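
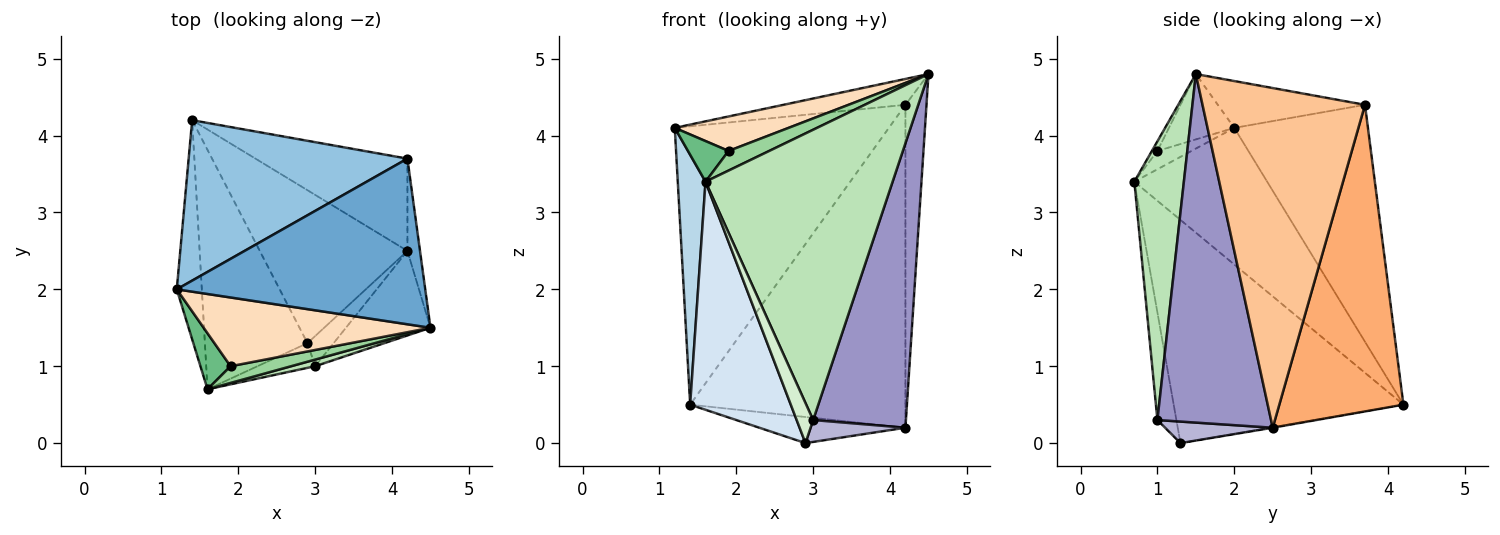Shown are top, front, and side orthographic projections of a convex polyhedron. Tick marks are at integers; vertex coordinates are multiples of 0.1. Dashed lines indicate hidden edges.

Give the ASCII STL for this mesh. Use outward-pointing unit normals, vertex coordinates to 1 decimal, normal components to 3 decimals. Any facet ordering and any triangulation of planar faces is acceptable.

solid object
 facet normal -0.183 0.152 0.971
  outer loop
   vertex 4.2 3.7 4.4
   vertex 1.2 2.0 4.1
   vertex 4.5 1.5 4.8
  endloop
 endfacet
 facet normal -0.476 0.762 0.439
  outer loop
   vertex 4.2 3.7 4.4
   vertex 1.4 4.2 0.5
   vertex 1.2 2.0 4.1
  endloop
 endfacet
 facet normal -0.963 -0.201 -0.177
  outer loop
   vertex 1.6 0.7 3.4
   vertex 1.2 2.0 4.1
   vertex 1.4 4.2 0.5
  endloop
 endfacet
 facet normal -0.844 -0.370 -0.388
  outer loop
   vertex 1.6 0.7 3.4
   vertex 1.4 4.2 0.5
   vertex 2.9 1.3 0.0
  endloop
 endfacet
 facet normal -0.004 0.168 -0.986
  outer loop
   vertex 4.2 2.5 0.2
   vertex 2.9 1.3 0.0
   vertex 1.4 4.2 0.5
  endloop
 endfacet
 facet normal 0.485 0.841 -0.240
  outer loop
   vertex 4.2 2.5 0.2
   vertex 1.4 4.2 0.5
   vertex 4.2 3.7 4.4
  endloop
 endfacet
 facet normal 0.991 0.128 -0.037
  outer loop
   vertex 4.2 2.5 0.2
   vertex 4.2 3.7 4.4
   vertex 4.5 1.5 4.8
  endloop
 endfacet
 facet normal -0.249 -0.434 0.866
  outer loop
   vertex 1.9 1.0 3.8
   vertex 4.5 1.5 4.8
   vertex 1.2 2.0 4.1
  endloop
 endfacet
 facet normal -0.441 -0.527 0.726
  outer loop
   vertex 1.9 1.0 3.8
   vertex 1.2 2.0 4.1
   vertex 1.6 0.7 3.4
  endloop
 endfacet
 facet normal -0.102 -0.757 0.645
  outer loop
   vertex 1.9 1.0 3.8
   vertex 1.6 0.7 3.4
   vertex 4.5 1.5 4.8
  endloop
 endfacet
 facet normal 0.256 -0.966 0.022
  outer loop
   vertex 3.0 1.0 0.3
   vertex 4.5 1.5 4.8
   vertex 1.6 0.7 3.4
  endloop
 endfacet
 facet normal -0.700 -0.608 -0.375
  outer loop
   vertex 3.0 1.0 0.3
   vertex 1.6 0.7 3.4
   vertex 2.9 1.3 0.0
  endloop
 endfacet
 facet normal 0.761 -0.621 -0.185
  outer loop
   vertex 3.0 1.0 0.3
   vertex 4.2 2.5 0.2
   vertex 4.5 1.5 4.8
  endloop
 endfacet
 facet normal 0.555 -0.489 -0.674
  outer loop
   vertex 3.0 1.0 0.3
   vertex 2.9 1.3 0.0
   vertex 4.2 2.5 0.2
  endloop
 endfacet
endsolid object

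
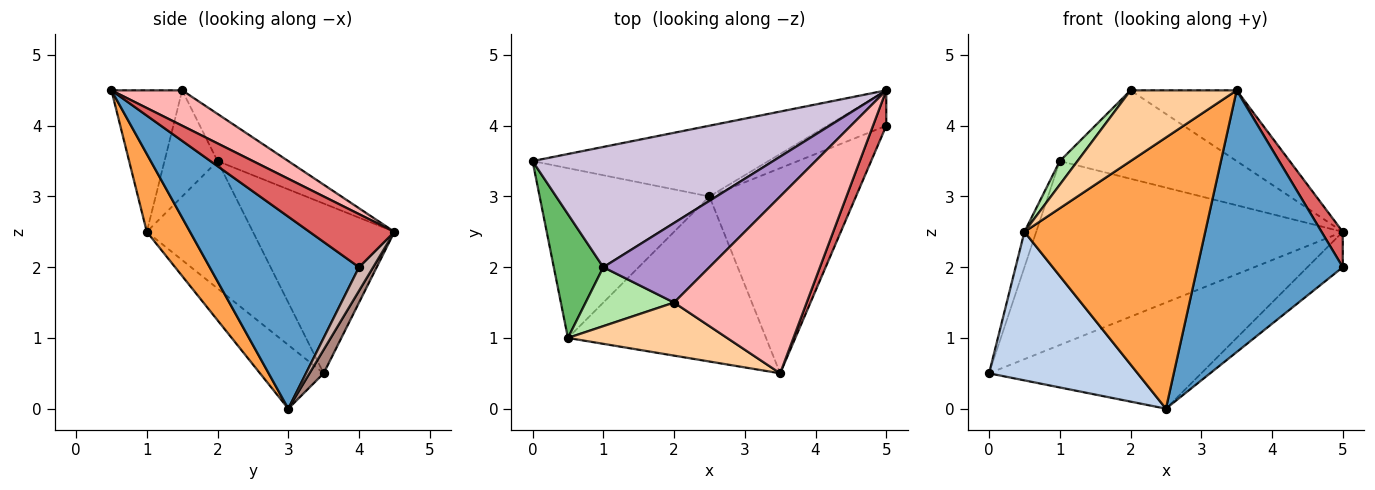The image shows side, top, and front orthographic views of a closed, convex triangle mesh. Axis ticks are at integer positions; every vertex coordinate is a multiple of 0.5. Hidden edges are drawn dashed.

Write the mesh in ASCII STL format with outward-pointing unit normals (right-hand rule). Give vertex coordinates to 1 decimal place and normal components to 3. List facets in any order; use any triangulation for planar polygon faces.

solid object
 facet normal 0.629 -0.612 -0.480
  outer loop
   vertex 2.5 3.0 0.0
   vertex 5.0 4.0 2.0
   vertex 3.5 0.5 4.5
  endloop
 endfacet
 facet normal -0.272 -0.634 -0.724
  outer loop
   vertex 0.5 1.0 2.5
   vertex 0.0 3.5 0.5
   vertex 2.5 3.0 0.0
  endloop
 endfacet
 facet normal 0.200 -0.837 -0.509
  outer loop
   vertex 0.5 1.0 2.5
   vertex 2.5 3.0 0.0
   vertex 3.5 0.5 4.5
  endloop
 endfacet
 facet normal -0.471 -0.706 0.529
  outer loop
   vertex 2.0 1.5 4.5
   vertex 0.5 1.0 2.5
   vertex 3.5 0.5 4.5
  endloop
 endfacet
 facet normal -0.927 0.103 0.361
  outer loop
   vertex 1.0 2.0 3.5
   vertex 0.0 3.5 0.5
   vertex 0.5 1.0 2.5
  endloop
 endfacet
 facet normal -0.744 -0.248 0.620
  outer loop
   vertex 1.0 2.0 3.5
   vertex 0.5 1.0 2.5
   vertex 2.0 1.5 4.5
  endloop
 endfacet
 facet normal 0.943 -0.236 0.236
  outer loop
   vertex 5.0 4.5 2.5
   vertex 3.5 0.5 4.5
   vertex 5.0 4.0 2.0
  endloop
 endfacet
 facet normal 0.240 0.361 0.901
  outer loop
   vertex 5.0 4.5 2.5
   vertex 2.0 1.5 4.5
   vertex 3.5 0.5 4.5
  endloop
 endfacet
 facet normal -0.285 0.712 0.641
  outer loop
   vertex 5.0 4.5 2.5
   vertex 1.0 2.0 3.5
   vertex 2.0 1.5 4.5
  endloop
 endfacet
 facet normal -0.360 0.781 0.510
  outer loop
   vertex 5.0 4.5 2.5
   vertex 0.0 3.5 0.5
   vertex 1.0 2.0 3.5
  endloop
 endfacet
 facet normal 0.055 0.831 -0.554
  outer loop
   vertex 5.0 4.5 2.5
   vertex 2.5 3.0 0.0
   vertex 0.0 3.5 0.5
  endloop
 endfacet
 facet normal 0.272 0.680 -0.680
  outer loop
   vertex 5.0 4.5 2.5
   vertex 5.0 4.0 2.0
   vertex 2.5 3.0 0.0
  endloop
 endfacet
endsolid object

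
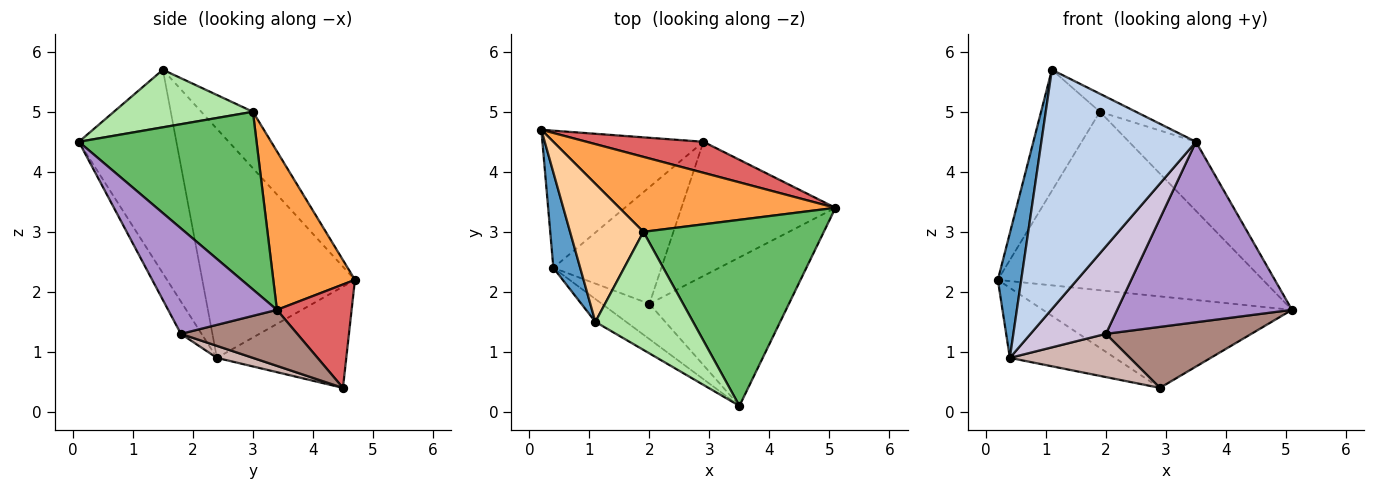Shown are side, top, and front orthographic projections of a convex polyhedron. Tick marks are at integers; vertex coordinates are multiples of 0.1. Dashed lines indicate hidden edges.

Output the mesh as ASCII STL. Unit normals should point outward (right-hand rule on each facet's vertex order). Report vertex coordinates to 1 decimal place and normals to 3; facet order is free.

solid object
 facet normal -0.982 -0.150 0.115
  outer loop
   vertex 0.4 2.4 0.9
   vertex 1.1 1.5 5.7
   vertex 0.2 4.7 2.2
  endloop
 endfacet
 facet normal -0.532 -0.843 -0.080
  outer loop
   vertex 0.4 2.4 0.9
   vertex 3.5 0.1 4.5
   vertex 1.1 1.5 5.7
  endloop
 endfacet
 facet normal 0.273 0.887 0.373
  outer loop
   vertex 1.9 3.0 5.0
   vertex 5.1 3.4 1.7
   vertex 0.2 4.7 2.2
  endloop
 endfacet
 facet normal -0.501 0.571 0.651
  outer loop
   vertex 1.9 3.0 5.0
   vertex 0.2 4.7 2.2
   vertex 1.1 1.5 5.7
  endloop
 endfacet
 facet normal 0.678 0.256 0.689
  outer loop
   vertex 1.9 3.0 5.0
   vertex 3.5 0.1 4.5
   vertex 5.1 3.4 1.7
  endloop
 endfacet
 facet normal 0.503 0.130 0.854
  outer loop
   vertex 1.9 3.0 5.0
   vertex 1.1 1.5 5.7
   vertex 3.5 0.1 4.5
  endloop
 endfacet
 facet normal 0.273 0.911 0.309
  outer loop
   vertex 2.9 4.5 0.4
   vertex 0.2 4.7 2.2
   vertex 5.1 3.4 1.7
  endloop
 endfacet
 facet normal -0.489 0.397 -0.777
  outer loop
   vertex 2.9 4.5 0.4
   vertex 0.4 2.4 0.9
   vertex 0.2 4.7 2.2
  endloop
 endfacet
 facet normal 0.433 -0.696 -0.573
  outer loop
   vertex 2.0 1.8 1.3
   vertex 5.1 3.4 1.7
   vertex 3.5 0.1 4.5
  endloop
 endfacet
 facet normal -0.247 -0.899 -0.362
  outer loop
   vertex 2.0 1.8 1.3
   vertex 3.5 0.1 4.5
   vertex 0.4 2.4 0.9
  endloop
 endfacet
 facet normal 0.314 -0.393 -0.864
  outer loop
   vertex 2.0 1.8 1.3
   vertex 2.9 4.5 0.4
   vertex 5.1 3.4 1.7
  endloop
 endfacet
 facet normal 0.104 -0.345 -0.933
  outer loop
   vertex 2.0 1.8 1.3
   vertex 0.4 2.4 0.9
   vertex 2.9 4.5 0.4
  endloop
 endfacet
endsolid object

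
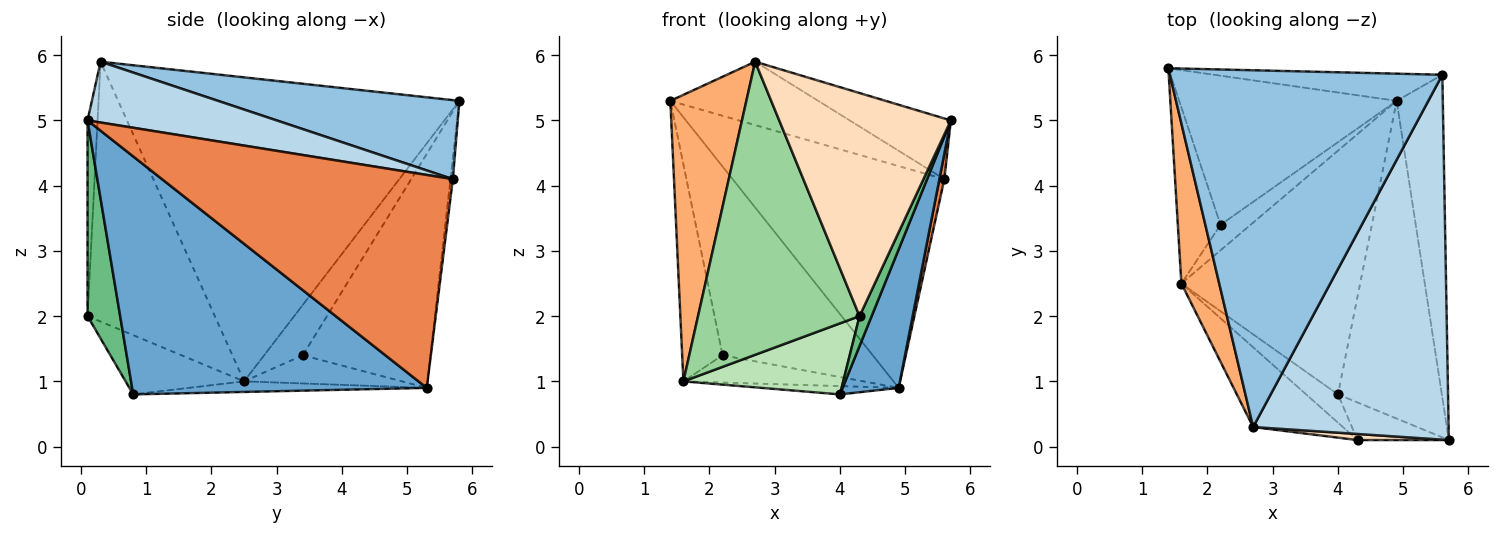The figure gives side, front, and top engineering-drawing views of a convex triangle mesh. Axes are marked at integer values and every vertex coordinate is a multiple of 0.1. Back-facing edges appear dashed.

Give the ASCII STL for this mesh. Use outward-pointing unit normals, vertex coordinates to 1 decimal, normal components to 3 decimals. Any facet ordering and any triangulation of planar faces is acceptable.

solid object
 facet normal 0.903 -0.172 -0.394
  outer loop
   vertex 4.9 5.3 0.9
   vertex 5.7 0.1 5.0
   vertex 4.0 0.8 0.8
  endloop
 endfacet
 facet normal 0.275 0.168 0.947
  outer loop
   vertex 5.6 5.7 4.1
   vertex 1.4 5.8 5.3
   vertex 2.7 0.3 5.9
  endloop
 endfacet
 facet normal 0.293 0.157 0.943
  outer loop
   vertex 5.6 5.7 4.1
   vertex 2.7 0.3 5.9
   vertex 5.7 0.1 5.0
  endloop
 endfacet
 facet normal -0.011 0.993 -0.122
  outer loop
   vertex 5.6 5.7 4.1
   vertex 4.9 5.3 0.9
   vertex 1.4 5.8 5.3
  endloop
 endfacet
 facet normal 0.977 -0.017 -0.212
  outer loop
   vertex 5.6 5.7 4.1
   vertex 5.7 0.1 5.0
   vertex 4.9 5.3 0.9
  endloop
 endfacet
 facet normal -0.969 -0.216 0.121
  outer loop
   vertex 1.6 2.5 1.0
   vertex 2.7 0.3 5.9
   vertex 1.4 5.8 5.3
  endloop
 endfacet
 facet normal -0.059 0.034 -0.998
  outer loop
   vertex 1.6 2.5 1.0
   vertex 4.9 5.3 0.9
   vertex 4.0 0.8 0.8
  endloop
 endfacet
 facet normal -0.058 -0.998 0.027
  outer loop
   vertex 4.3 0.1 2.0
   vertex 5.7 0.1 5.0
   vertex 2.7 0.3 5.9
  endloop
 endfacet
 facet normal 0.859 -0.319 -0.401
  outer loop
   vertex 4.3 0.1 2.0
   vertex 4.0 0.8 0.8
   vertex 5.7 0.1 5.0
  endloop
 endfacet
 facet normal -0.605 -0.768 -0.209
  outer loop
   vertex 4.3 0.1 2.0
   vertex 2.7 0.3 5.9
   vertex 1.6 2.5 1.0
  endloop
 endfacet
 facet normal -0.567 -0.765 -0.304
  outer loop
   vertex 4.3 0.1 2.0
   vertex 1.6 2.5 1.0
   vertex 4.0 0.8 0.8
  endloop
 endfacet
 facet normal -0.555 0.653 -0.516
  outer loop
   vertex 2.2 3.4 1.4
   vertex 1.4 5.8 5.3
   vertex 4.9 5.3 0.9
  endloop
 endfacet
 facet normal -0.597 0.623 -0.506
  outer loop
   vertex 2.2 3.4 1.4
   vertex 1.6 2.5 1.0
   vertex 1.4 5.8 5.3
  endloop
 endfacet
 facet normal -0.539 0.615 -0.575
  outer loop
   vertex 2.2 3.4 1.4
   vertex 4.9 5.3 0.9
   vertex 1.6 2.5 1.0
  endloop
 endfacet
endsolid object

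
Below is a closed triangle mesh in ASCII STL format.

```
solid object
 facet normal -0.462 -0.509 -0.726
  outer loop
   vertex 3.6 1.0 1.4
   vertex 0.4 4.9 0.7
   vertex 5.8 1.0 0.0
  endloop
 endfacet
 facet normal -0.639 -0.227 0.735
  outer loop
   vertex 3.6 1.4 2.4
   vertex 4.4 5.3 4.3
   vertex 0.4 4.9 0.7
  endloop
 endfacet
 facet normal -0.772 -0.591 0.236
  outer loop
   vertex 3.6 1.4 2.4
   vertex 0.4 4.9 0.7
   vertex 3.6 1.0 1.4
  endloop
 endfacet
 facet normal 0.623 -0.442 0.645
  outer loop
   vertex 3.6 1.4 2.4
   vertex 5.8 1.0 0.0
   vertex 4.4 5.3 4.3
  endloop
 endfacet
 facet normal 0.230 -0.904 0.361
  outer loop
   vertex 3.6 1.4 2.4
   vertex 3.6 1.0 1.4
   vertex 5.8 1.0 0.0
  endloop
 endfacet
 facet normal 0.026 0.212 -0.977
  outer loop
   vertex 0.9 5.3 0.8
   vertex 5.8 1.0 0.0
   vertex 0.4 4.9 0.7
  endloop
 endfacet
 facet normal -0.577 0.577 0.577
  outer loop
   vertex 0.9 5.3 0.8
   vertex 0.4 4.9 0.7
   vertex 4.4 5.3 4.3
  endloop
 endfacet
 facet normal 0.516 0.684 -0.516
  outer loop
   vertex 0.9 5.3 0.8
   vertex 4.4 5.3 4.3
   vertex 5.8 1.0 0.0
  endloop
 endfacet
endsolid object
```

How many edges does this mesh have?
12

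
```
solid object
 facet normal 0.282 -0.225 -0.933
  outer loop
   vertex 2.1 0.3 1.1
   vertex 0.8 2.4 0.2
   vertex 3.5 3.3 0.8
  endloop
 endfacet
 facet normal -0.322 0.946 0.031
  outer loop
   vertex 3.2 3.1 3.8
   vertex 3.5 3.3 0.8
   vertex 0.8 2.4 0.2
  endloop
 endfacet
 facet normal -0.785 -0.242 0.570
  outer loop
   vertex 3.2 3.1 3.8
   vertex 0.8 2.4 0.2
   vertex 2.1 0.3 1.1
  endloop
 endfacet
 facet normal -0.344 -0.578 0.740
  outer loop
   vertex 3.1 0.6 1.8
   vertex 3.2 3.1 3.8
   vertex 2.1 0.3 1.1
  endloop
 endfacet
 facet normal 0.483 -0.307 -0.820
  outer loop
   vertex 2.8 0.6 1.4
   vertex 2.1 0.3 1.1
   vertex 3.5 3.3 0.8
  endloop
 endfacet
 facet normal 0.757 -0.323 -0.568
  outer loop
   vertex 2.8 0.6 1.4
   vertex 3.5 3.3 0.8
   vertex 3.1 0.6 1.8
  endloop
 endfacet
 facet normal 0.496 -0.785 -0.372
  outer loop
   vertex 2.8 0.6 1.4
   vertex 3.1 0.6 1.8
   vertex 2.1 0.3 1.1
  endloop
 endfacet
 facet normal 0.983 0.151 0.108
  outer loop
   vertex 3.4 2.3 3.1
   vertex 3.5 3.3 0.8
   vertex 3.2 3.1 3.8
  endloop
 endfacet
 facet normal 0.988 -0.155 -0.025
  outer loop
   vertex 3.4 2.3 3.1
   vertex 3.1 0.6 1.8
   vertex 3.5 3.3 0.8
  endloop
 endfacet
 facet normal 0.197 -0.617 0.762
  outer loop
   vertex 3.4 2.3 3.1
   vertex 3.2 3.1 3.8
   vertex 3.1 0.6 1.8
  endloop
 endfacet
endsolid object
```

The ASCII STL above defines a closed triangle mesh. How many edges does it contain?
15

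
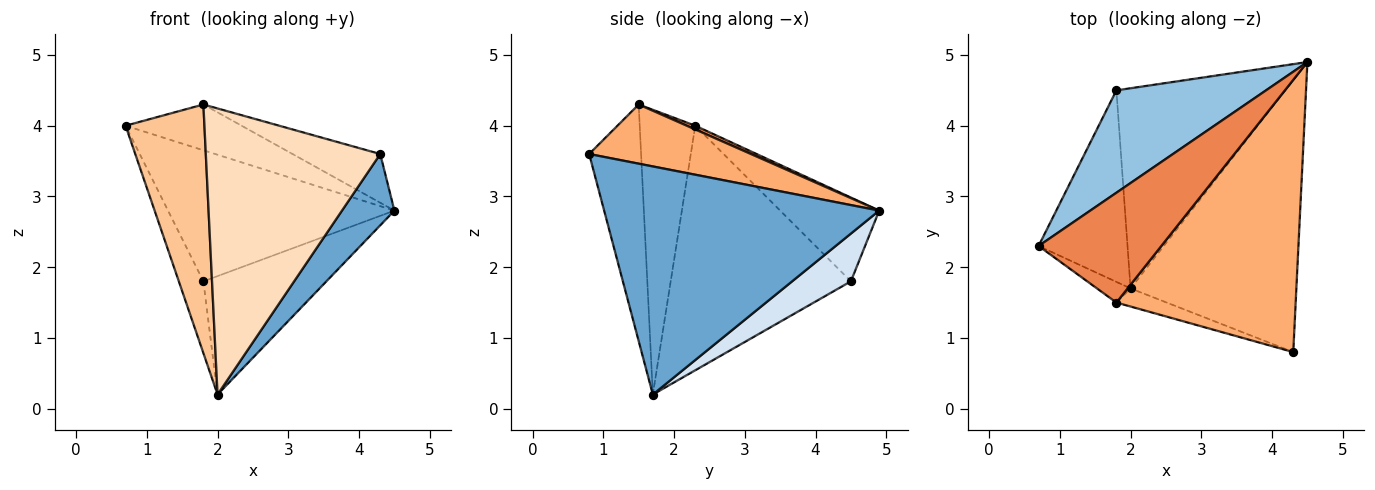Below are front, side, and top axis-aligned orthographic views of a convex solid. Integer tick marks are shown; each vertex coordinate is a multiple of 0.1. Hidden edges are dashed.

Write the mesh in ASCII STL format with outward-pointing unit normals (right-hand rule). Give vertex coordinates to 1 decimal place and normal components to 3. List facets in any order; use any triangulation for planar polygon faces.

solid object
 facet normal 0.799 -0.152 -0.581
  outer loop
   vertex 2.0 1.7 0.2
   vertex 4.5 4.9 2.8
   vertex 4.3 0.8 3.6
  endloop
 endfacet
 facet normal -0.326 0.745 0.582
  outer loop
   vertex 1.8 4.5 1.8
   vertex 0.7 2.3 4.0
   vertex 4.5 4.9 2.8
  endloop
 endfacet
 facet normal -0.932 0.127 -0.339
  outer loop
   vertex 1.8 4.5 1.8
   vertex 2.0 1.7 0.2
   vertex 0.7 2.3 4.0
  endloop
 endfacet
 facet normal 0.236 0.495 -0.836
  outer loop
   vertex 1.8 4.5 1.8
   vertex 4.5 4.9 2.8
   vertex 2.0 1.7 0.2
  endloop
 endfacet
 facet normal 0.028 0.385 0.923
  outer loop
   vertex 1.8 1.5 4.3
   vertex 4.5 4.9 2.8
   vertex 0.7 2.3 4.0
  endloop
 endfacet
 facet normal 0.309 0.168 0.936
  outer loop
   vertex 1.8 1.5 4.3
   vertex 4.3 0.8 3.6
   vertex 4.5 4.9 2.8
  endloop
 endfacet
 facet normal -0.575 -0.816 -0.068
  outer loop
   vertex 1.8 1.5 4.3
   vertex 0.7 2.3 4.0
   vertex 2.0 1.7 0.2
  endloop
 endfacet
 facet normal -0.285 -0.957 -0.061
  outer loop
   vertex 1.8 1.5 4.3
   vertex 2.0 1.7 0.2
   vertex 4.3 0.8 3.6
  endloop
 endfacet
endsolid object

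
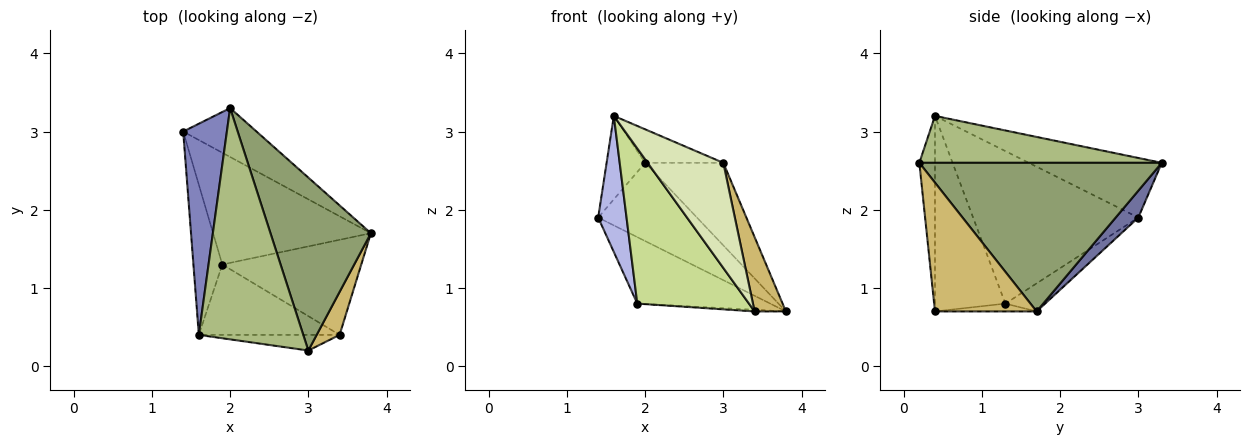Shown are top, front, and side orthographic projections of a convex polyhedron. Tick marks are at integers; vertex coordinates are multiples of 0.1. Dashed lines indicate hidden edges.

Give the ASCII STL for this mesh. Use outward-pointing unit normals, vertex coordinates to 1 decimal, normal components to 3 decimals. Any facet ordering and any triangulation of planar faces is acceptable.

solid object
 facet normal 0.191 0.832 -0.520
  outer loop
   vertex 2.0 3.3 2.6
   vertex 3.8 1.7 0.7
   vertex 1.4 3.0 1.9
  endloop
 endfacet
 facet normal -0.785 0.227 0.576
  outer loop
   vertex 2.0 3.3 2.6
   vertex 1.4 3.0 1.9
   vertex 1.6 0.4 3.2
  endloop
 endfacet
 facet normal -0.151 0.505 -0.850
  outer loop
   vertex 1.9 1.3 0.8
   vertex 1.4 3.0 1.9
   vertex 3.8 1.7 0.7
  endloop
 endfacet
 facet normal -0.969 -0.166 -0.183
  outer loop
   vertex 1.9 1.3 0.8
   vertex 1.6 0.4 3.2
   vertex 1.4 3.0 1.9
  endloop
 endfacet
 facet normal 0.800 0.258 0.541
  outer loop
   vertex 3.0 0.2 2.6
   vertex 3.8 1.7 0.7
   vertex 2.0 3.3 2.6
  endloop
 endfacet
 facet normal 0.406 0.131 0.904
  outer loop
   vertex 3.0 0.2 2.6
   vertex 2.0 3.3 2.6
   vertex 1.6 0.4 3.2
  endloop
 endfacet
 facet normal -0.498 -0.790 -0.358
  outer loop
   vertex 3.4 0.4 0.7
   vertex 1.6 0.4 3.2
   vertex 1.9 1.3 0.8
  endloop
 endfacet
 facet normal -0.200 -0.969 -0.144
  outer loop
   vertex 3.4 0.4 0.7
   vertex 3.0 0.2 2.6
   vertex 1.6 0.4 3.2
  endloop
 endfacet
 facet normal -0.056 0.017 -0.998
  outer loop
   vertex 3.4 0.4 0.7
   vertex 1.9 1.3 0.8
   vertex 3.8 1.7 0.7
  endloop
 endfacet
 facet normal 0.942 -0.290 0.168
  outer loop
   vertex 3.4 0.4 0.7
   vertex 3.8 1.7 0.7
   vertex 3.0 0.2 2.6
  endloop
 endfacet
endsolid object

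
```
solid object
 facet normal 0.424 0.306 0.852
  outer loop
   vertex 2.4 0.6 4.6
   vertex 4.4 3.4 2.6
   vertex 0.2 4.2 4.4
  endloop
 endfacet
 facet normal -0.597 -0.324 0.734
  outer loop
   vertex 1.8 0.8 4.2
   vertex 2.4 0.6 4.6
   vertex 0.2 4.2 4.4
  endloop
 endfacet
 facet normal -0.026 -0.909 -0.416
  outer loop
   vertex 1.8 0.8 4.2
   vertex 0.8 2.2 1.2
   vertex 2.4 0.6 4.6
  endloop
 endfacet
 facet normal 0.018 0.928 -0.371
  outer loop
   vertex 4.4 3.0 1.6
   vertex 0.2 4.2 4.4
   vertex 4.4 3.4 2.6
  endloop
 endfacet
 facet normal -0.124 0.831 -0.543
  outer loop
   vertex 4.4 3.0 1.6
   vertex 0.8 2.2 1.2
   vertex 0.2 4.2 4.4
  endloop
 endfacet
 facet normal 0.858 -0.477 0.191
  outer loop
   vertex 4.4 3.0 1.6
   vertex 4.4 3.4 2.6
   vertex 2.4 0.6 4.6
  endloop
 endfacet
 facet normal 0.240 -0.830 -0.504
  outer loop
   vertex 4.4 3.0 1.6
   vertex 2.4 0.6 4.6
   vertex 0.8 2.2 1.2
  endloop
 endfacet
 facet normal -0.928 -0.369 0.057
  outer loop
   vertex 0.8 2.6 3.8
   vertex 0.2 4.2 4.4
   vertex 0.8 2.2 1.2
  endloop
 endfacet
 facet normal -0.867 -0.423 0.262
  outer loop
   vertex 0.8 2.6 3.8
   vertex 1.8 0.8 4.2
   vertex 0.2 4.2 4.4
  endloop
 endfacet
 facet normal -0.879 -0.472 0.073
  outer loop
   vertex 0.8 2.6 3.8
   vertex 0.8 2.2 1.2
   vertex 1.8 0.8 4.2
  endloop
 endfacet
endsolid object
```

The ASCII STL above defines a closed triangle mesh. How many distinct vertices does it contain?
7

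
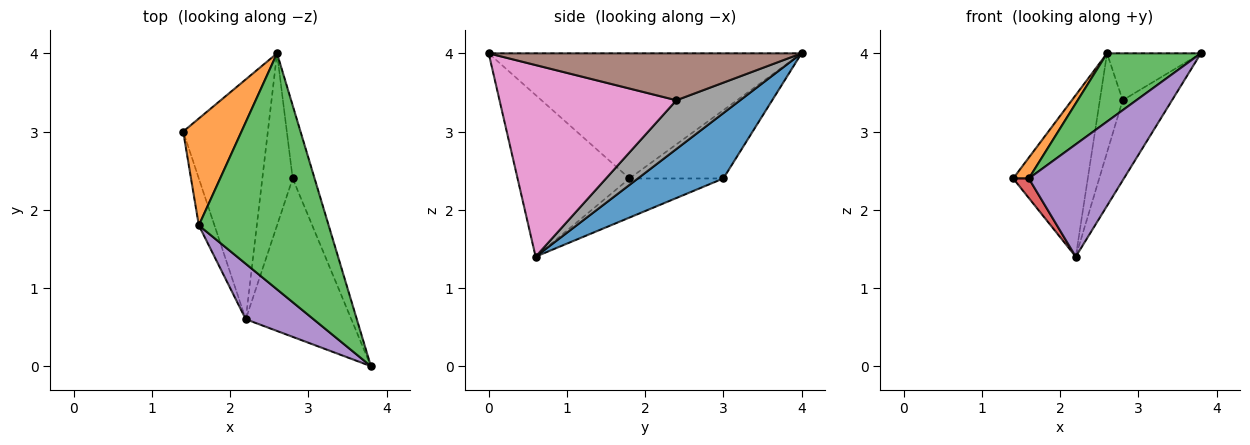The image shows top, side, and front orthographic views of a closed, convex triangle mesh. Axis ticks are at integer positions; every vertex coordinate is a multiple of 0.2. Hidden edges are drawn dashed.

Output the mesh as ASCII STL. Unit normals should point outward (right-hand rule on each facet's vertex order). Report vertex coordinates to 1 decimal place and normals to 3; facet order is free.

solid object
 facet normal 0.539 0.471 -0.698
  outer loop
   vertex 2.2 0.6 1.4
   vertex 1.4 3.0 2.4
   vertex 2.6 4.0 4.0
  endloop
 endfacet
 facet normal -0.754 -0.126 0.644
  outer loop
   vertex 1.6 1.8 2.4
   vertex 2.6 4.0 4.0
   vertex 1.4 3.0 2.4
  endloop
 endfacet
 facet normal -0.679 -0.204 0.705
  outer loop
   vertex 1.6 1.8 2.4
   vertex 3.8 0.0 4.0
   vertex 2.6 4.0 4.0
  endloop
 endfacet
 facet normal -0.918 -0.153 -0.367
  outer loop
   vertex 1.6 1.8 2.4
   vertex 1.4 3.0 2.4
   vertex 2.2 0.6 1.4
  endloop
 endfacet
 facet normal -0.726 -0.617 0.304
  outer loop
   vertex 1.6 1.8 2.4
   vertex 2.2 0.6 1.4
   vertex 3.8 0.0 4.0
  endloop
 endfacet
 facet normal 0.874 0.262 -0.408
  outer loop
   vertex 2.8 2.4 3.4
   vertex 2.6 4.0 4.0
   vertex 3.8 0.0 4.0
  endloop
 endfacet
 facet normal 0.851 0.237 -0.469
  outer loop
   vertex 2.8 2.4 3.4
   vertex 3.8 0.0 4.0
   vertex 2.2 0.6 1.4
  endloop
 endfacet
 facet normal 0.812 0.291 -0.506
  outer loop
   vertex 2.8 2.4 3.4
   vertex 2.2 0.6 1.4
   vertex 2.6 4.0 4.0
  endloop
 endfacet
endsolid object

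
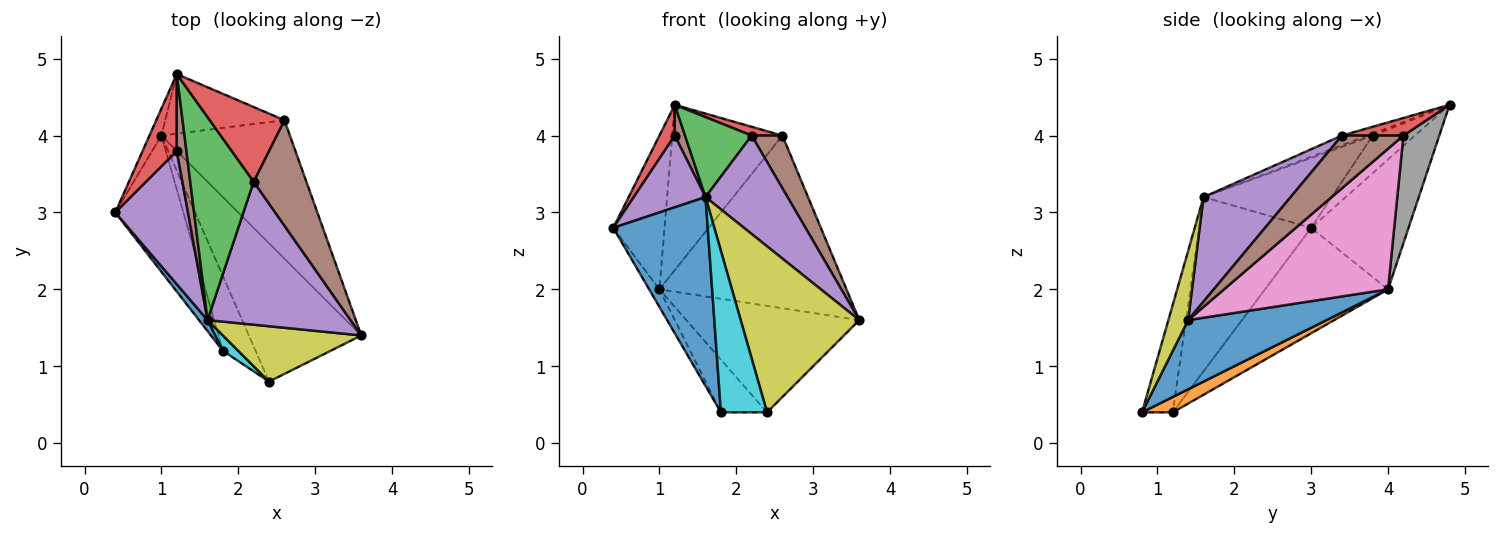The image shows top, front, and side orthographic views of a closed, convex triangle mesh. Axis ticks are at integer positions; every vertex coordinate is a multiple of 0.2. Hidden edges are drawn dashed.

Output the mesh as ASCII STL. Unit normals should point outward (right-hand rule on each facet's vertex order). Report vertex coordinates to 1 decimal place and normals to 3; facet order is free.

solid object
 facet normal -0.764 -0.644 0.037
  outer loop
   vertex 1.6 1.6 3.2
   vertex 0.4 3.0 2.8
   vertex 1.8 1.2 0.4
  endloop
 endfacet
 facet normal -0.882 0.464 -0.081
  outer loop
   vertex 1.0 4.0 2.0
   vertex 0.4 3.0 2.8
   vertex 1.2 4.8 4.4
  endloop
 endfacet
 facet normal -0.838 0.070 -0.541
  outer loop
   vertex 1.0 4.0 2.0
   vertex 1.8 1.2 0.4
   vertex 0.4 3.0 2.8
  endloop
 endfacet
 facet normal -0.715 -0.260 0.650
  outer loop
   vertex 1.2 3.8 4.0
   vertex 1.2 4.8 4.4
   vertex 0.4 3.0 2.8
  endloop
 endfacet
 facet normal -0.646 -0.362 0.672
  outer loop
   vertex 1.2 3.8 4.0
   vertex 0.4 3.0 2.8
   vertex 1.6 1.6 3.2
  endloop
 endfacet
 facet normal -0.183 -0.365 0.913
  outer loop
   vertex 1.2 3.8 4.0
   vertex 1.6 1.6 3.2
   vertex 1.2 4.8 4.4
  endloop
 endfacet
 facet normal 0.565 0.644 -0.516
  outer loop
   vertex 2.6 4.2 4.0
   vertex 3.6 1.4 1.6
   vertex 1.0 4.0 2.0
  endloop
 endfacet
 facet normal 0.293 0.900 -0.324
  outer loop
   vertex 2.6 4.2 4.0
   vertex 1.0 4.0 2.0
   vertex 1.2 4.8 4.4
  endloop
 endfacet
 facet normal 0.156 -0.937 0.312
  outer loop
   vertex 2.4 0.8 0.4
   vertex 3.6 1.4 1.6
   vertex 1.6 1.6 3.2
  endloop
 endfacet
 facet normal -0.553 -0.829 0.079
  outer loop
   vertex 2.4 0.8 0.4
   vertex 1.6 1.6 3.2
   vertex 1.8 1.2 0.4
  endloop
 endfacet
 facet normal 0.438 0.548 -0.712
  outer loop
   vertex 2.4 0.8 0.4
   vertex 1.0 4.0 2.0
   vertex 3.6 1.4 1.6
  endloop
 endfacet
 facet normal 0.359 0.538 -0.763
  outer loop
   vertex 2.4 0.8 0.4
   vertex 1.8 1.2 0.4
   vertex 1.0 4.0 2.0
  endloop
 endfacet
 facet normal -0.140 -0.363 0.921
  outer loop
   vertex 2.2 3.4 4.0
   vertex 1.2 4.8 4.4
   vertex 1.6 1.6 3.2
  endloop
 endfacet
 facet normal 0.228 -0.114 0.967
  outer loop
   vertex 2.2 3.4 4.0
   vertex 2.6 4.2 4.0
   vertex 1.2 4.8 4.4
  endloop
 endfacet
 facet normal 0.516 -0.486 0.706
  outer loop
   vertex 2.2 3.4 4.0
   vertex 1.6 1.6 3.2
   vertex 3.6 1.4 1.6
  endloop
 endfacet
 facet normal 0.667 -0.333 0.667
  outer loop
   vertex 2.2 3.4 4.0
   vertex 3.6 1.4 1.6
   vertex 2.6 4.2 4.0
  endloop
 endfacet
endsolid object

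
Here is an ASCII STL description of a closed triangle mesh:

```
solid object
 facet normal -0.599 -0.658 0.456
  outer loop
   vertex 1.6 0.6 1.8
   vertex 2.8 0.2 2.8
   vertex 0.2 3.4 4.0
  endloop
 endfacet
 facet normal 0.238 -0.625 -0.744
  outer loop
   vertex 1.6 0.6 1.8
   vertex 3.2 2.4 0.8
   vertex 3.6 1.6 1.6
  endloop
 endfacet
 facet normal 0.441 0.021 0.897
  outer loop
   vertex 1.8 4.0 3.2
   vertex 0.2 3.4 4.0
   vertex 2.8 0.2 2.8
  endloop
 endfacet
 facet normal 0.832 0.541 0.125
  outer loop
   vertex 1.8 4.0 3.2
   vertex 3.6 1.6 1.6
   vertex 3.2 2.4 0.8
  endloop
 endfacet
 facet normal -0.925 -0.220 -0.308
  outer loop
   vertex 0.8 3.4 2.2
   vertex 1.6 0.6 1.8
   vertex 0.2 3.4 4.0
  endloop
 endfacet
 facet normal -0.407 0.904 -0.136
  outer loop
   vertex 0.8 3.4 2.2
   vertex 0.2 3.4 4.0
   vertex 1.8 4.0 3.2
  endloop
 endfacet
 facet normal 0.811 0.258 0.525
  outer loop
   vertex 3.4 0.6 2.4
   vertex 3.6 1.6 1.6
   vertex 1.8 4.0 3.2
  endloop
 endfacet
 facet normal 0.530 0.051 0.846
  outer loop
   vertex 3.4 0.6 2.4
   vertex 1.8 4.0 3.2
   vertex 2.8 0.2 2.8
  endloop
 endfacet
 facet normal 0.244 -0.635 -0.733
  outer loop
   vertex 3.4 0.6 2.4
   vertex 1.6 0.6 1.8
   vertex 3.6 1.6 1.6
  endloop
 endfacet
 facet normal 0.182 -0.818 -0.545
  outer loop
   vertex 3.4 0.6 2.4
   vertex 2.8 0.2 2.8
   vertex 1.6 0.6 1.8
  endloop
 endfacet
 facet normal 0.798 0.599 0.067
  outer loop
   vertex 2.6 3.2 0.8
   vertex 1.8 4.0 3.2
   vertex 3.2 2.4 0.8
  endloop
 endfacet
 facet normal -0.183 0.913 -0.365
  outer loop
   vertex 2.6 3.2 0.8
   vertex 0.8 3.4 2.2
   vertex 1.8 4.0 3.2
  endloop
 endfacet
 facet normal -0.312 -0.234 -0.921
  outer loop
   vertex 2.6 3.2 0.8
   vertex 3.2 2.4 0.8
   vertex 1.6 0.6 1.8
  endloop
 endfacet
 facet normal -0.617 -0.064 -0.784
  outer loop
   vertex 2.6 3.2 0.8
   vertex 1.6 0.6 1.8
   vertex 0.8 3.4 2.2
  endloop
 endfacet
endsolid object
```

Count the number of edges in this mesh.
21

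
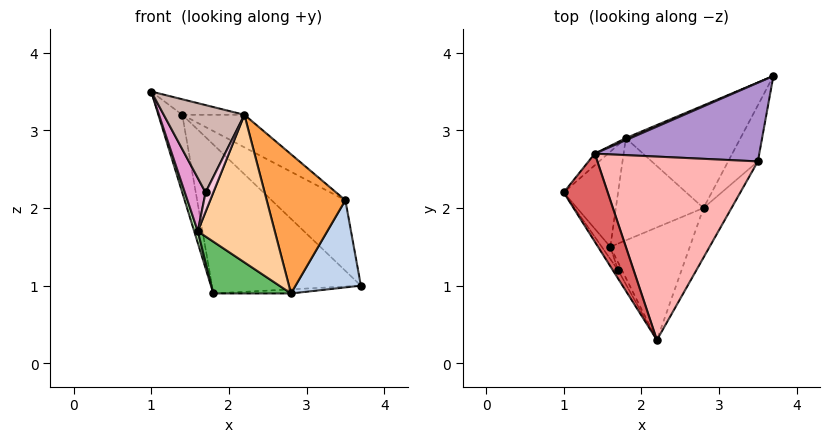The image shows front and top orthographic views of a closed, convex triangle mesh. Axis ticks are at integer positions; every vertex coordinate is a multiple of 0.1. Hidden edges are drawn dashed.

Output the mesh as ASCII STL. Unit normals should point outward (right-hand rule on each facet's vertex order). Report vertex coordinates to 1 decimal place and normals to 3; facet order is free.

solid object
 facet normal 0.036 0.040 -0.999
  outer loop
   vertex 1.8 2.9 0.9
   vertex 3.7 3.7 1.0
   vertex 2.8 2.0 0.9
  endloop
 endfacet
 facet normal 0.855 -0.436 -0.281
  outer loop
   vertex 3.5 2.6 2.1
   vertex 2.8 2.0 0.9
   vertex 3.7 3.7 1.0
  endloop
 endfacet
 facet normal 0.810 -0.552 -0.197
  outer loop
   vertex 3.5 2.6 2.1
   vertex 2.2 0.3 3.2
   vertex 2.8 2.0 0.9
  endloop
 endfacet
 facet normal -0.073 -0.793 -0.605
  outer loop
   vertex 1.6 1.5 1.7
   vertex 2.8 2.0 0.9
   vertex 2.2 0.3 3.2
  endloop
 endfacet
 facet normal -0.377 -0.418 -0.826
  outer loop
   vertex 1.6 1.5 1.7
   vertex 1.8 2.9 0.9
   vertex 2.8 2.0 0.9
  endloop
 endfacet
 facet normal -0.952 -0.037 -0.303
  outer loop
   vertex 1.6 1.5 1.7
   vertex 1.0 2.2 3.5
   vertex 1.8 2.9 0.9
  endloop
 endfacet
 facet normal 0.462 0.154 0.873
  outer loop
   vertex 1.4 2.7 3.2
   vertex 1.0 2.2 3.5
   vertex 2.2 0.3 3.2
  endloop
 endfacet
 facet normal 0.464 0.155 0.872
  outer loop
   vertex 1.4 2.7 3.2
   vertex 2.2 0.3 3.2
   vertex 3.5 2.6 2.1
  endloop
 endfacet
 facet normal 0.389 0.615 0.686
  outer loop
   vertex 1.4 2.7 3.2
   vertex 3.5 2.6 2.1
   vertex 3.7 3.7 1.0
  endloop
 endfacet
 facet normal -0.803 0.589 -0.088
  outer loop
   vertex 1.4 2.7 3.2
   vertex 1.8 2.9 0.9
   vertex 1.0 2.2 3.5
  endloop
 endfacet
 facet normal -0.389 0.921 0.013
  outer loop
   vertex 1.4 2.7 3.2
   vertex 3.7 3.7 1.0
   vertex 1.8 2.9 0.9
  endloop
 endfacet
 facet normal -0.848 -0.528 -0.051
  outer loop
   vertex 1.7 1.2 2.2
   vertex 2.2 0.3 3.2
   vertex 1.0 2.2 3.5
  endloop
 endfacet
 facet normal -0.875 -0.472 -0.108
  outer loop
   vertex 1.7 1.2 2.2
   vertex 1.0 2.2 3.5
   vertex 1.6 1.5 1.7
  endloop
 endfacet
 facet normal -0.680 -0.680 -0.272
  outer loop
   vertex 1.7 1.2 2.2
   vertex 1.6 1.5 1.7
   vertex 2.2 0.3 3.2
  endloop
 endfacet
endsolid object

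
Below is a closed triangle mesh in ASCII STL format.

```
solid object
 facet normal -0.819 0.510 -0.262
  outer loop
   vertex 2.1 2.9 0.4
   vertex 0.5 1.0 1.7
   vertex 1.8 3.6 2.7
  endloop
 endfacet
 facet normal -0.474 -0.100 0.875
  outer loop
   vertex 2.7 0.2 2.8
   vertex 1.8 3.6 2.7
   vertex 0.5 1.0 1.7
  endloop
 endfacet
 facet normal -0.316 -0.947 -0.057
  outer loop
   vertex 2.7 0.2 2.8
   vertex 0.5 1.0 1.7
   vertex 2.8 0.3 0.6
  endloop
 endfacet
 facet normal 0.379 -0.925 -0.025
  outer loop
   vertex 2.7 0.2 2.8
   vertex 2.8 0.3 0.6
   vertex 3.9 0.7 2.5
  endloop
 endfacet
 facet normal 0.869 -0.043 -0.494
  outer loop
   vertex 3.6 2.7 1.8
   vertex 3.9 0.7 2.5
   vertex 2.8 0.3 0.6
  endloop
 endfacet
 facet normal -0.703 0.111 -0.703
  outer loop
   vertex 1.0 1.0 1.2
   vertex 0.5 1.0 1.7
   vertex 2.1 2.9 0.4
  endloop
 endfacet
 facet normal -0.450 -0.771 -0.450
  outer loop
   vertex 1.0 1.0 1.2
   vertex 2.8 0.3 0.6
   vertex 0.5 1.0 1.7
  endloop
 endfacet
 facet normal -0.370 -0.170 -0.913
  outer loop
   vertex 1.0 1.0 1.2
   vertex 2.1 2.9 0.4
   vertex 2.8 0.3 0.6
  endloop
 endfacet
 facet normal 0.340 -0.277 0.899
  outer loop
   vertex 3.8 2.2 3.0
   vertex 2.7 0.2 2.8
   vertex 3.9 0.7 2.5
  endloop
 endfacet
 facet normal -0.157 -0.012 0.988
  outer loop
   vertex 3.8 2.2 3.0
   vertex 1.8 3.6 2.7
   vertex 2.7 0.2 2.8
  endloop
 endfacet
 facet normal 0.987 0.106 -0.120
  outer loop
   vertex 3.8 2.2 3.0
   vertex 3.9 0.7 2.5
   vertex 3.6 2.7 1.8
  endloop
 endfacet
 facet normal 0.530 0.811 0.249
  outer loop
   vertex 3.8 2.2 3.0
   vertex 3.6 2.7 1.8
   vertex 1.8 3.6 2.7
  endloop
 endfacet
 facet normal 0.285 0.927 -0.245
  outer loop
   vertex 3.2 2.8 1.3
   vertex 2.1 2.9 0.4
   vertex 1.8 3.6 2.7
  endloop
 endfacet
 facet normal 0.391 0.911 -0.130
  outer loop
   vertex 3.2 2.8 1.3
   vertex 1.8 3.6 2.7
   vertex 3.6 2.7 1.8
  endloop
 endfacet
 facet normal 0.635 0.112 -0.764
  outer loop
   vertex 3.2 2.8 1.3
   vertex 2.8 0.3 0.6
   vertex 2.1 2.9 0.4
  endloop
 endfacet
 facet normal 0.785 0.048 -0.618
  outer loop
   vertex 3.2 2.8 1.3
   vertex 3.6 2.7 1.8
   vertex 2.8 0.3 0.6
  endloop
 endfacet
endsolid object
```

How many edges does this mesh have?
24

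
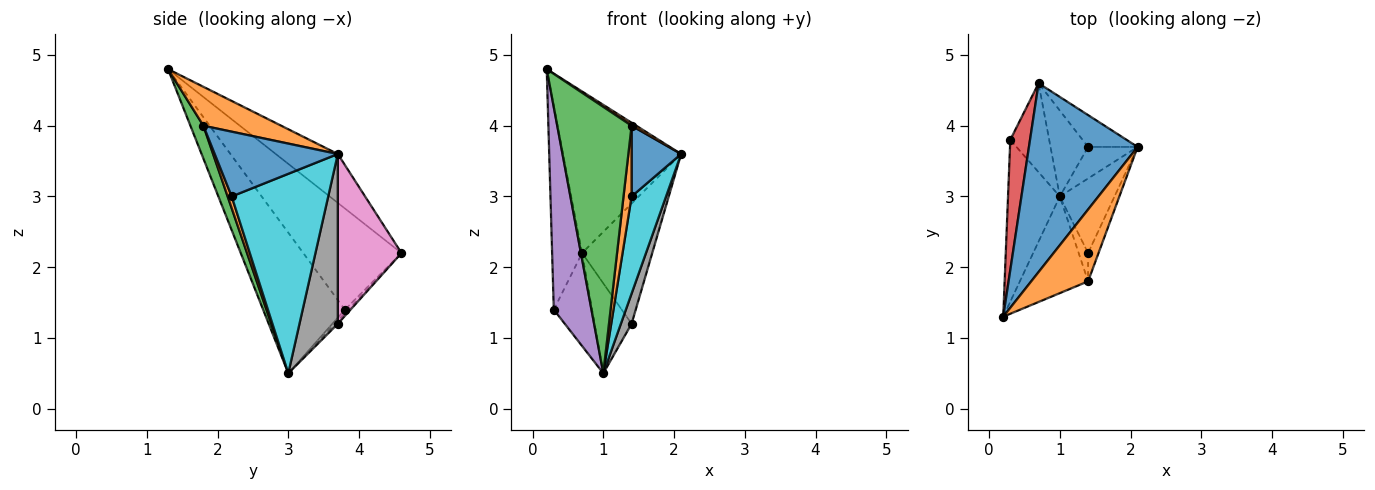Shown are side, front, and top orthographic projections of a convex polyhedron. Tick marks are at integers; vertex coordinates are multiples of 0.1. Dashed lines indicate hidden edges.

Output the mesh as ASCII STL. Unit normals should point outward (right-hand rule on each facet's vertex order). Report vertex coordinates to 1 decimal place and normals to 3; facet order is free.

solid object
 facet normal -0.323 0.615 0.719
  outer loop
   vertex 0.7 4.6 2.2
   vertex 0.2 1.3 4.8
   vertex 2.1 3.7 3.6
  endloop
 endfacet
 facet normal 0.564 -0.034 0.825
  outer loop
   vertex 1.4 1.8 4.0
   vertex 2.1 3.7 3.6
   vertex 0.2 1.3 4.8
  endloop
 endfacet
 facet normal 0.162 -0.928 -0.337
  outer loop
   vertex 1.4 1.8 4.0
   vertex 0.2 1.3 4.8
   vertex 1.0 3.0 0.5
  endloop
 endfacet
 facet normal -0.940 0.287 0.183
  outer loop
   vertex 0.3 3.8 1.4
   vertex 0.2 1.3 4.8
   vertex 0.7 4.6 2.2
  endloop
 endfacet
 facet normal -0.861 -0.397 -0.317
  outer loop
   vertex 0.3 3.8 1.4
   vertex 1.0 3.0 0.5
   vertex 0.2 1.3 4.8
  endloop
 endfacet
 facet normal -0.063 0.721 -0.690
  outer loop
   vertex 0.3 3.8 1.4
   vertex 0.7 4.6 2.2
   vertex 1.0 3.0 0.5
  endloop
 endfacet
 facet normal 0.660 0.727 -0.192
  outer loop
   vertex 1.4 3.7 1.2
   vertex 0.7 4.6 2.2
   vertex 2.1 3.7 3.6
  endloop
 endfacet
 facet normal 0.927 -0.259 -0.270
  outer loop
   vertex 1.4 3.7 1.2
   vertex 2.1 3.7 3.6
   vertex 1.0 3.0 0.5
  endloop
 endfacet
 facet normal -0.057 0.722 -0.690
  outer loop
   vertex 1.4 3.7 1.2
   vertex 1.0 3.0 0.5
   vertex 0.7 4.6 2.2
  endloop
 endfacet
 facet normal 0.912 -0.326 -0.250
  outer loop
   vertex 1.4 2.2 3.0
   vertex 1.0 3.0 0.5
   vertex 2.1 3.7 3.6
  endloop
 endfacet
 facet normal 0.918 -0.369 -0.148
  outer loop
   vertex 1.4 2.2 3.0
   vertex 2.1 3.7 3.6
   vertex 1.4 1.8 4.0
  endloop
 endfacet
 facet normal 0.421 -0.842 -0.337
  outer loop
   vertex 1.4 2.2 3.0
   vertex 1.4 1.8 4.0
   vertex 1.0 3.0 0.5
  endloop
 endfacet
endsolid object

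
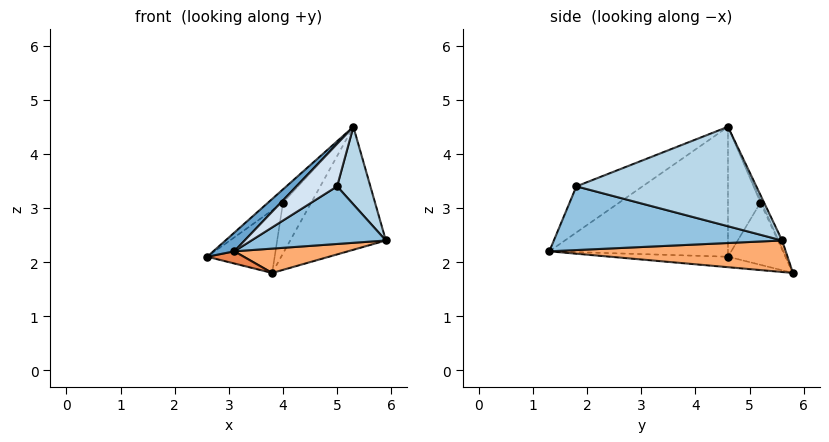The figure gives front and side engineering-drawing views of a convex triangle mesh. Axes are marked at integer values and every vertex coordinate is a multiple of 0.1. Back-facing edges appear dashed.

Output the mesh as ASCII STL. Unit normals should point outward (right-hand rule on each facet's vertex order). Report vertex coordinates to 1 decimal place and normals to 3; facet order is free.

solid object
 facet normal -0.662 -0.078 0.745
  outer loop
   vertex 5.3 4.6 4.5
   vertex 2.6 4.6 2.1
   vertex 3.1 1.3 2.2
  endloop
 endfacet
 facet normal 0.565 -0.333 -0.755
  outer loop
   vertex 5.0 1.8 3.4
   vertex 3.1 1.3 2.2
   vertex 5.9 5.6 2.4
  endloop
 endfacet
 facet normal 0.965 -0.178 0.191
  outer loop
   vertex 5.0 1.8 3.4
   vertex 5.9 5.6 2.4
   vertex 5.3 4.6 4.5
  endloop
 endfacet
 facet normal -0.458 -0.282 0.843
  outer loop
   vertex 5.0 1.8 3.4
   vertex 5.3 4.6 4.5
   vertex 3.1 1.3 2.2
  endloop
 endfacet
 facet normal -0.187 -0.058 -0.981
  outer loop
   vertex 3.8 5.8 1.8
   vertex 3.1 1.3 2.2
   vertex 2.6 4.6 2.1
  endloop
 endfacet
 facet normal 0.261 -0.126 -0.957
  outer loop
   vertex 3.8 5.8 1.8
   vertex 5.9 5.6 2.4
   vertex 3.1 1.3 2.2
  endloop
 endfacet
 facet normal -0.034 0.906 0.422
  outer loop
   vertex 3.8 5.8 1.8
   vertex 5.3 4.6 4.5
   vertex 5.9 5.6 2.4
  endloop
 endfacet
 facet normal -0.636 0.291 0.715
  outer loop
   vertex 4.0 5.2 3.1
   vertex 2.6 4.6 2.1
   vertex 5.3 4.6 4.5
  endloop
 endfacet
 facet normal -0.591 0.694 0.411
  outer loop
   vertex 4.0 5.2 3.1
   vertex 3.8 5.8 1.8
   vertex 2.6 4.6 2.1
  endloop
 endfacet
 facet normal -0.039 0.905 0.424
  outer loop
   vertex 4.0 5.2 3.1
   vertex 5.3 4.6 4.5
   vertex 3.8 5.8 1.8
  endloop
 endfacet
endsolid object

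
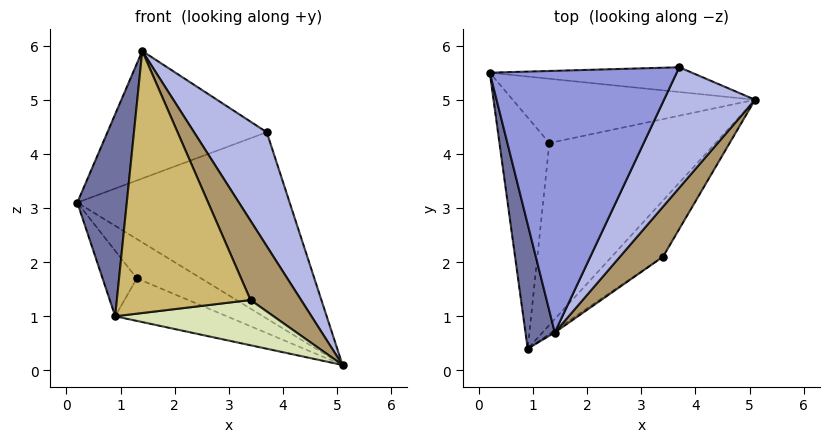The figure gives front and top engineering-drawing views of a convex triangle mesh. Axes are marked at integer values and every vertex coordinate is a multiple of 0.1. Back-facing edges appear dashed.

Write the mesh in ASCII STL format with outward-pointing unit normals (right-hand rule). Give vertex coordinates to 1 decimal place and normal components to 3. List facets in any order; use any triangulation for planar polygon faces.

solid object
 facet normal -0.977 -0.180 0.111
  outer loop
   vertex 1.4 0.7 5.9
   vertex 0.2 5.5 3.1
   vertex 0.9 0.4 1.0
  endloop
 endfacet
 facet normal 0.021 0.991 -0.132
  outer loop
   vertex 3.7 5.6 4.4
   vertex 5.1 5.0 0.1
   vertex 0.2 5.5 3.1
  endloop
 endfacet
 facet normal -0.327 0.414 0.850
  outer loop
   vertex 3.7 5.6 4.4
   vertex 0.2 5.5 3.1
   vertex 1.4 0.7 5.9
  endloop
 endfacet
 facet normal 0.889 -0.315 0.333
  outer loop
   vertex 3.7 5.6 4.4
   vertex 1.4 0.7 5.9
   vertex 5.1 5.0 0.1
  endloop
 endfacet
 facet normal -0.425 0.472 -0.772
  outer loop
   vertex 1.3 4.2 1.7
   vertex 0.2 5.5 3.1
   vertex 5.1 5.0 0.1
  endloop
 endfacet
 facet normal -0.670 0.202 -0.714
  outer loop
   vertex 1.3 4.2 1.7
   vertex 0.9 0.4 1.0
   vertex 0.2 5.5 3.1
  endloop
 endfacet
 facet normal -0.416 0.207 -0.885
  outer loop
   vertex 1.3 4.2 1.7
   vertex 5.1 5.0 0.1
   vertex 0.9 0.4 1.0
  endloop
 endfacet
 facet normal 0.461 -0.556 -0.691
  outer loop
   vertex 3.4 2.1 1.3
   vertex 0.9 0.4 1.0
   vertex 5.1 5.0 0.1
  endloop
 endfacet
 facet normal 0.876 -0.407 0.257
  outer loop
   vertex 3.4 2.1 1.3
   vertex 5.1 5.0 0.1
   vertex 1.4 0.7 5.9
  endloop
 endfacet
 facet normal 0.563 -0.827 -0.007
  outer loop
   vertex 3.4 2.1 1.3
   vertex 1.4 0.7 5.9
   vertex 0.9 0.4 1.0
  endloop
 endfacet
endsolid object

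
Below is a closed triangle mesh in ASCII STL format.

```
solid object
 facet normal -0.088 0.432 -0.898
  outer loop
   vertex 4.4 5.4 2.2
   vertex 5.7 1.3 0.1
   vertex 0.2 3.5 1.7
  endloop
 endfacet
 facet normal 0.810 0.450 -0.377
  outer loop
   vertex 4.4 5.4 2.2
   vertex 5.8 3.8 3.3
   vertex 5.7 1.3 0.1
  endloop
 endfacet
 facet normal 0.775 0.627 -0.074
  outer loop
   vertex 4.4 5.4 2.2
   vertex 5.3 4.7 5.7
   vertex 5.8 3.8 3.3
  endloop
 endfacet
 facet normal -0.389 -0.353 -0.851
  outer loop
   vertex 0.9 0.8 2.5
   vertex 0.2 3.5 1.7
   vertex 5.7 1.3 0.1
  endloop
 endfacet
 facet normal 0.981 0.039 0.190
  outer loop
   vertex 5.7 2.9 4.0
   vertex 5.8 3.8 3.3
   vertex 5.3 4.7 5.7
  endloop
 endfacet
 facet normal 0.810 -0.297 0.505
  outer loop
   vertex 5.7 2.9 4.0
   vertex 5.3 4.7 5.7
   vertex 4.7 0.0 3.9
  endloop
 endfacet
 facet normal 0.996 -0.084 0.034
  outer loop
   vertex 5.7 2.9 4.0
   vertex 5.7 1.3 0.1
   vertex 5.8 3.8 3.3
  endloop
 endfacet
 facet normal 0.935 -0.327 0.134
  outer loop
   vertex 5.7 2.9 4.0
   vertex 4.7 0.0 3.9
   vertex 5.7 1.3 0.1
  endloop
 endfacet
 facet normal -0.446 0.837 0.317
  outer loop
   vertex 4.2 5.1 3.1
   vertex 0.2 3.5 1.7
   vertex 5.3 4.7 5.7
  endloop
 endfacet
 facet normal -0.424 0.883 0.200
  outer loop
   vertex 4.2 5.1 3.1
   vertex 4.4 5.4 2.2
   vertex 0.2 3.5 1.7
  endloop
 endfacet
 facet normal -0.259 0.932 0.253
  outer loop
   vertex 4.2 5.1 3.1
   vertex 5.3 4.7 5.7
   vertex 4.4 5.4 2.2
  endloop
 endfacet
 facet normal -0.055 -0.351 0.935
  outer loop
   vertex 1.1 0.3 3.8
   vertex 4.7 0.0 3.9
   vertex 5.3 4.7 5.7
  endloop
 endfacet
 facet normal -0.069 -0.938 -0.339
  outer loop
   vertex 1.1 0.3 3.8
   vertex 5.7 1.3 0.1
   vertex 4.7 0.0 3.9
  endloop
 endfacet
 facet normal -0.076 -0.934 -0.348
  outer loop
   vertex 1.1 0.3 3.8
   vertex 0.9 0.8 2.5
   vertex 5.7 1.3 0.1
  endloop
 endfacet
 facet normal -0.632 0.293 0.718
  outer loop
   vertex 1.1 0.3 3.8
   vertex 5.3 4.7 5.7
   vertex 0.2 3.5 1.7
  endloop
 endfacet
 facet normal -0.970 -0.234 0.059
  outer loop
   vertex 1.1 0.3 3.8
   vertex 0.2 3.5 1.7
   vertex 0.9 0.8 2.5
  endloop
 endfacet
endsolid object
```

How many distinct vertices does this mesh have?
10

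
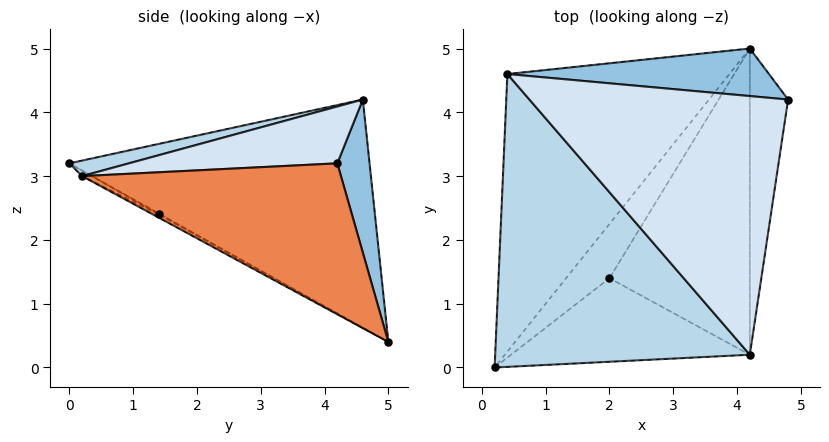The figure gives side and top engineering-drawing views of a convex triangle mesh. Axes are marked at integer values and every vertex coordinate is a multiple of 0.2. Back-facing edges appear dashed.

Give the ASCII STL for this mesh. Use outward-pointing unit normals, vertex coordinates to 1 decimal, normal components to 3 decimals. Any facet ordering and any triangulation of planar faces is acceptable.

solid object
 facet normal -0.705 0.180 -0.686
  outer loop
   vertex 4.2 5.0 0.4
   vertex 0.2 0.0 3.2
   vertex 0.4 4.6 4.2
  endloop
 endfacet
 facet normal 0.143 0.959 0.244
  outer loop
   vertex 4.2 5.0 0.4
   vertex 0.4 4.6 4.2
   vertex 4.8 4.2 3.2
  endloop
 endfacet
 facet normal 0.059 -0.215 0.975
  outer loop
   vertex 4.2 0.2 3.0
   vertex 0.4 4.6 4.2
   vertex 0.2 0.0 3.2
  endloop
 endfacet
 facet normal 0.214 -0.081 0.974
  outer loop
   vertex 4.2 0.2 3.0
   vertex 4.8 4.2 3.2
   vertex 0.4 4.6 4.2
  endloop
 endfacet
 facet normal 0.961 -0.132 -0.244
  outer loop
   vertex 4.2 0.2 3.0
   vertex 4.2 5.0 0.4
   vertex 4.8 4.2 3.2
  endloop
 endfacet
 facet normal -0.021 -0.476 -0.879
  outer loop
   vertex 2.0 1.4 2.4
   vertex 0.2 0.0 3.2
   vertex 4.2 5.0 0.4
  endloop
 endfacet
 facet normal -0.020 -0.476 -0.879
  outer loop
   vertex 2.0 1.4 2.4
   vertex 4.2 0.2 3.0
   vertex 0.2 0.0 3.2
  endloop
 endfacet
 facet normal -0.020 -0.476 -0.879
  outer loop
   vertex 2.0 1.4 2.4
   vertex 4.2 5.0 0.4
   vertex 4.2 0.2 3.0
  endloop
 endfacet
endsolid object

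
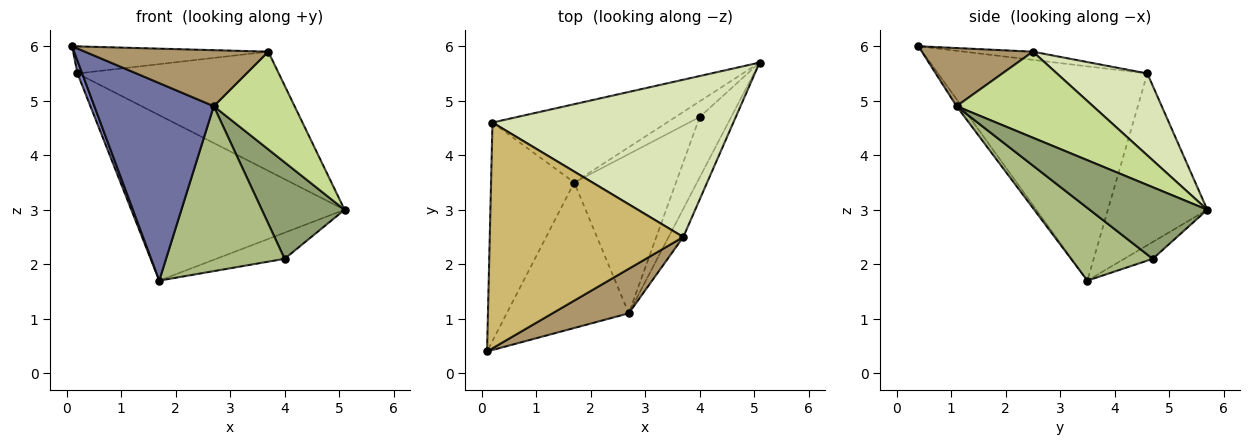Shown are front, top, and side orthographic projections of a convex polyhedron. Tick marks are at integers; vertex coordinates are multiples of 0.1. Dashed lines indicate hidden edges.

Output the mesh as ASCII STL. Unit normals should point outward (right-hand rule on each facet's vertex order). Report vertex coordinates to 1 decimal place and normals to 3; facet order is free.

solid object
 facet normal -0.034 -0.805 -0.593
  outer loop
   vertex 2.7 1.1 4.9
   vertex 0.1 0.4 6.0
   vertex 1.7 3.5 1.7
  endloop
 endfacet
 facet normal -0.932 -0.021 -0.362
  outer loop
   vertex 0.2 4.6 5.5
   vertex 1.7 3.5 1.7
   vertex 0.1 0.4 6.0
  endloop
 endfacet
 facet normal -0.388 0.833 -0.394
  outer loop
   vertex 0.2 4.6 5.5
   vertex 5.1 5.7 3.0
   vertex 1.7 3.5 1.7
  endloop
 endfacet
 facet normal -0.337 0.807 -0.485
  outer loop
   vertex 4.0 4.7 2.1
   vertex 1.7 3.5 1.7
   vertex 5.1 5.7 3.0
  endloop
 endfacet
 facet normal 0.769 -0.541 -0.339
  outer loop
   vertex 4.0 4.7 2.1
   vertex 5.1 5.7 3.0
   vertex 2.7 1.1 4.9
  endloop
 endfacet
 facet normal 0.444 -0.644 -0.622
  outer loop
   vertex 4.0 4.7 2.1
   vertex 2.7 1.1 4.9
   vertex 1.7 3.5 1.7
  endloop
 endfacet
 facet normal 0.851 -0.504 -0.145
  outer loop
   vertex 3.7 2.5 5.9
   vertex 2.7 1.1 4.9
   vertex 5.1 5.7 3.0
  endloop
 endfacet
 facet normal 0.262 0.583 0.769
  outer loop
   vertex 3.7 2.5 5.9
   vertex 5.1 5.7 3.0
   vertex 0.2 4.6 5.5
  endloop
 endfacet
 facet normal 0.428 -0.707 0.562
  outer loop
   vertex 3.7 2.5 5.9
   vertex 0.1 0.4 6.0
   vertex 2.7 1.1 4.9
  endloop
 endfacet
 facet normal -0.042 0.119 0.992
  outer loop
   vertex 3.7 2.5 5.9
   vertex 0.2 4.6 5.5
   vertex 0.1 0.4 6.0
  endloop
 endfacet
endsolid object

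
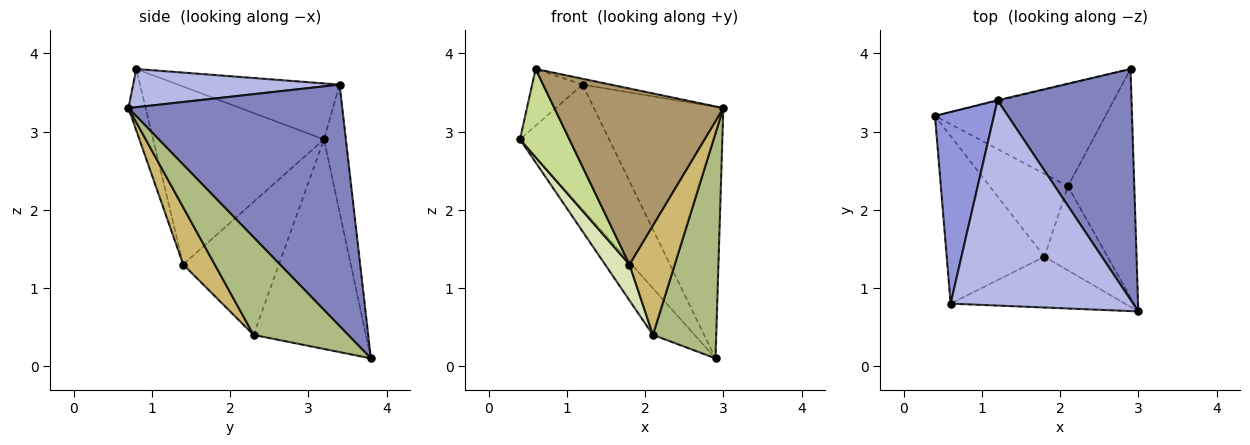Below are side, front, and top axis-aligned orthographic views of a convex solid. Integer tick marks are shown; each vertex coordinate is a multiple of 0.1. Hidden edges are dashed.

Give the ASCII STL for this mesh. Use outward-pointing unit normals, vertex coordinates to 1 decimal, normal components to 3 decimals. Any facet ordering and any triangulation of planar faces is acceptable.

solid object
 facet normal -0.239 0.971 -0.005
  outer loop
   vertex 1.2 3.4 3.6
   vertex 2.9 3.8 0.1
   vertex 0.4 3.2 2.9
  endloop
 endfacet
 facet normal 0.773 0.468 0.429
  outer loop
   vertex 1.2 3.4 3.6
   vertex 3.0 0.7 3.3
   vertex 2.9 3.8 0.1
  endloop
 endfacet
 facet normal -0.673 0.210 0.709
  outer loop
   vertex 1.2 3.4 3.6
   vertex 0.4 3.2 2.9
   vertex 0.6 0.8 3.8
  endloop
 endfacet
 facet normal 0.205 0.028 0.978
  outer loop
   vertex 1.2 3.4 3.6
   vertex 0.6 0.8 3.8
   vertex 3.0 0.7 3.3
  endloop
 endfacet
 facet normal -0.746 0.276 -0.606
  outer loop
   vertex 2.1 2.3 0.4
   vertex 0.4 3.2 2.9
   vertex 2.9 3.8 0.1
  endloop
 endfacet
 facet normal 0.724 -0.484 -0.492
  outer loop
   vertex 2.1 2.3 0.4
   vertex 2.9 3.8 0.1
   vertex 3.0 0.7 3.3
  endloop
 endfacet
 facet normal -0.850 -0.246 -0.467
  outer loop
   vertex 1.8 1.4 1.3
   vertex 0.6 0.8 3.8
   vertex 0.4 3.2 2.9
  endloop
 endfacet
 facet normal -0.842 -0.215 -0.495
  outer loop
   vertex 1.8 1.4 1.3
   vertex 0.4 3.2 2.9
   vertex 2.1 2.3 0.4
  endloop
 endfacet
 facet normal -0.097 -0.956 -0.276
  outer loop
   vertex 1.8 1.4 1.3
   vertex 3.0 0.7 3.3
   vertex 0.6 0.8 3.8
  endloop
 endfacet
 facet normal 0.484 -0.694 -0.533
  outer loop
   vertex 1.8 1.4 1.3
   vertex 2.1 2.3 0.4
   vertex 3.0 0.7 3.3
  endloop
 endfacet
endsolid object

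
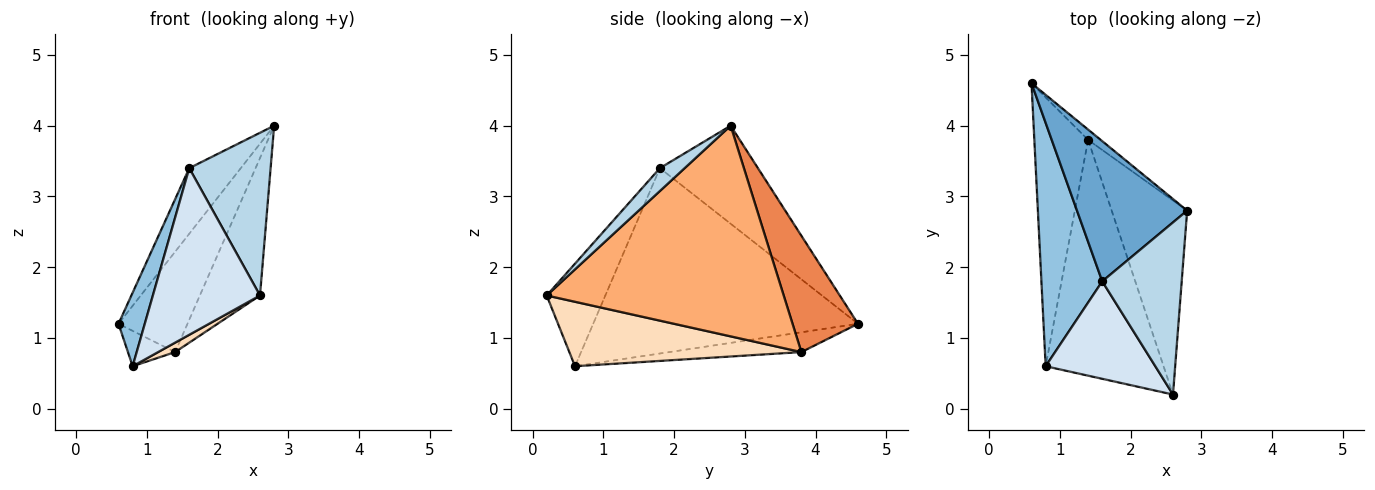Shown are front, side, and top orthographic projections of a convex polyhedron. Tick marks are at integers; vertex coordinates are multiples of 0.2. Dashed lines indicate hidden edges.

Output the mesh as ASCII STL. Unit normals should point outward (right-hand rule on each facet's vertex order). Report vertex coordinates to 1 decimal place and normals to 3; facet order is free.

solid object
 facet normal -0.628 0.330 0.705
  outer loop
   vertex 1.6 1.8 3.4
   vertex 2.8 2.8 4.0
   vertex 0.6 4.6 1.2
  endloop
 endfacet
 facet normal -0.946 -0.094 0.310
  outer loop
   vertex 1.6 1.8 3.4
   vertex 0.6 4.6 1.2
   vertex 0.8 0.6 0.6
  endloop
 endfacet
 facet normal 0.205 -0.672 0.711
  outer loop
   vertex 1.6 1.8 3.4
   vertex 2.6 0.2 1.6
   vertex 2.8 2.8 4.0
  endloop
 endfacet
 facet normal -0.427 -0.781 0.457
  outer loop
   vertex 1.6 1.8 3.4
   vertex 0.8 0.6 0.6
   vertex 2.6 0.2 1.6
  endloop
 endfacet
 facet normal 0.686 0.723 -0.074
  outer loop
   vertex 1.4 3.8 0.8
   vertex 0.6 4.6 1.2
   vertex 2.8 2.8 4.0
  endloop
 endfacet
 facet normal 0.916 0.232 -0.328
  outer loop
   vertex 1.4 3.8 0.8
   vertex 2.8 2.8 4.0
   vertex 2.6 0.2 1.6
  endloop
 endfacet
 facet normal -0.343 0.123 -0.931
  outer loop
   vertex 1.4 3.8 0.8
   vertex 0.8 0.6 0.6
   vertex 0.6 4.6 1.2
  endloop
 endfacet
 facet normal 0.479 -0.035 -0.877
  outer loop
   vertex 1.4 3.8 0.8
   vertex 2.6 0.2 1.6
   vertex 0.8 0.6 0.6
  endloop
 endfacet
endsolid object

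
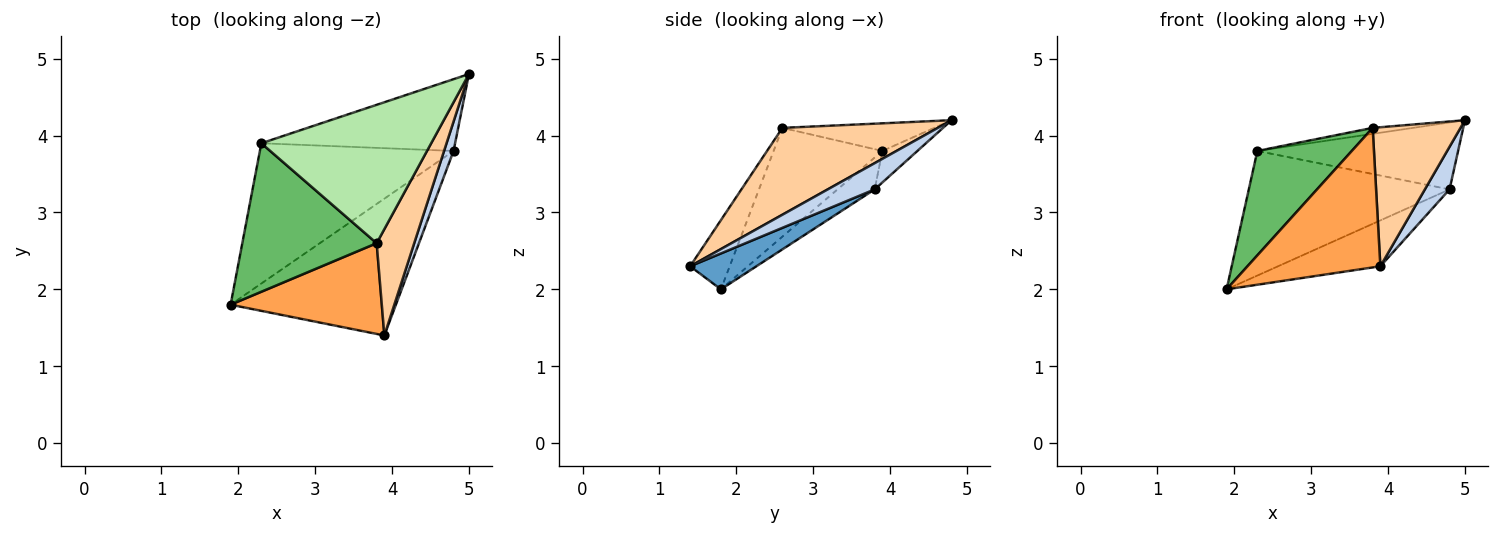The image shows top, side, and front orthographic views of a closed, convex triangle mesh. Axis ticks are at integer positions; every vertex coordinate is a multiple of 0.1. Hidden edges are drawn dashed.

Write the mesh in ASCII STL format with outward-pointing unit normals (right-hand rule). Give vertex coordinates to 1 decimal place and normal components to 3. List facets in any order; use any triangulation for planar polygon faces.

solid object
 facet normal 0.202 0.311 -0.929
  outer loop
   vertex 4.8 3.8 3.3
   vertex 3.9 1.4 2.3
   vertex 1.9 1.8 2.0
  endloop
 endfacet
 facet normal 0.843 -0.443 0.305
  outer loop
   vertex 4.8 3.8 3.3
   vertex 5.0 4.8 4.2
   vertex 3.9 1.4 2.3
  endloop
 endfacet
 facet normal -0.242 -0.813 0.529
  outer loop
   vertex 3.8 2.6 4.1
   vertex 1.9 1.8 2.0
   vertex 3.9 1.4 2.3
  endloop
 endfacet
 facet normal 0.815 -0.460 0.352
  outer loop
   vertex 3.8 2.6 4.1
   vertex 3.9 1.4 2.3
   vertex 5.0 4.8 4.2
  endloop
 endfacet
 facet normal -0.552 -0.480 0.682
  outer loop
   vertex 2.3 3.9 3.8
   vertex 1.9 1.8 2.0
   vertex 3.8 2.6 4.1
  endloop
 endfacet
 facet normal -0.160 0.043 0.986
  outer loop
   vertex 2.3 3.9 3.8
   vertex 3.8 2.6 4.1
   vertex 5.0 4.8 4.2
  endloop
 endfacet
 facet normal -0.122 0.659 -0.742
  outer loop
   vertex 2.3 3.9 3.8
   vertex 4.8 3.8 3.3
   vertex 1.9 1.8 2.0
  endloop
 endfacet
 facet normal -0.118 0.677 -0.726
  outer loop
   vertex 2.3 3.9 3.8
   vertex 5.0 4.8 4.2
   vertex 4.8 3.8 3.3
  endloop
 endfacet
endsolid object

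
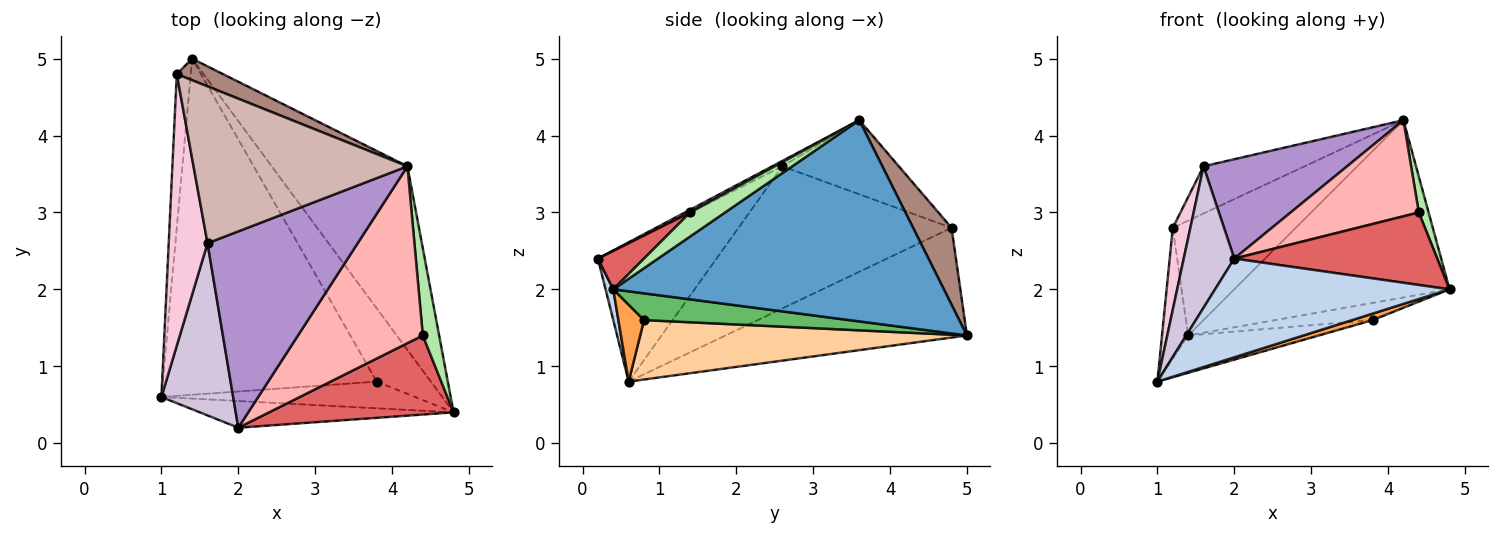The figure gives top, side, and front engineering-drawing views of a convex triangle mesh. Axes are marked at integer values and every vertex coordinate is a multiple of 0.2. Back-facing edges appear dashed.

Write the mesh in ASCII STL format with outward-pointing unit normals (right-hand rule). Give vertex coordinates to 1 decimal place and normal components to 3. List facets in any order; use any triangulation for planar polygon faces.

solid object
 facet normal 0.730 0.475 -0.492
  outer loop
   vertex 4.2 3.6 4.2
   vertex 4.8 0.4 2.0
   vertex 1.4 5.0 1.4
  endloop
 endfacet
 facet normal 0.032 -0.965 -0.261
  outer loop
   vertex 2.0 0.2 2.4
   vertex 1.0 0.6 0.8
   vertex 4.8 0.4 2.0
  endloop
 endfacet
 facet normal 0.283 -0.226 -0.932
  outer loop
   vertex 3.8 0.8 1.6
   vertex 4.8 0.4 2.0
   vertex 1.0 0.6 0.8
  endloop
 endfacet
 facet normal 0.266 0.106 -0.958
  outer loop
   vertex 3.8 0.8 1.6
   vertex 1.0 0.6 0.8
   vertex 1.4 5.0 1.4
  endloop
 endfacet
 facet normal 0.433 0.206 -0.877
  outer loop
   vertex 3.8 0.8 1.6
   vertex 1.4 5.0 1.4
   vertex 4.8 0.4 2.0
  endloop
 endfacet
 facet normal 0.806 -0.226 0.548
  outer loop
   vertex 4.4 1.4 3.0
   vertex 4.8 0.4 2.0
   vertex 4.2 3.6 4.2
  endloop
 endfacet
 facet normal 0.152 -0.668 0.729
  outer loop
   vertex 4.4 1.4 3.0
   vertex 2.0 0.2 2.4
   vertex 4.8 0.4 2.0
  endloop
 endfacet
 facet normal 0.019 -0.477 0.878
  outer loop
   vertex 4.4 1.4 3.0
   vertex 4.2 3.6 4.2
   vertex 2.0 0.2 2.4
  endloop
 endfacet
 facet normal -0.032 -0.451 0.892
  outer loop
   vertex 1.6 2.6 3.6
   vertex 2.0 0.2 2.4
   vertex 4.2 3.6 4.2
  endloop
 endfacet
 facet normal -0.830 -0.354 0.431
  outer loop
   vertex 1.6 2.6 3.6
   vertex 1.0 0.6 0.8
   vertex 2.0 0.2 2.4
  endloop
 endfacet
 facet normal 0.294 0.940 0.176
  outer loop
   vertex 1.2 4.8 2.8
   vertex 4.2 3.6 4.2
   vertex 1.4 5.0 1.4
  endloop
 endfacet
 facet normal -0.315 0.273 0.909
  outer loop
   vertex 1.2 4.8 2.8
   vertex 1.6 2.6 3.6
   vertex 4.2 3.6 4.2
  endloop
 endfacet
 facet normal -0.986 0.107 -0.126
  outer loop
   vertex 1.2 4.8 2.8
   vertex 1.4 5.0 1.4
   vertex 1.0 0.6 0.8
  endloop
 endfacet
 facet normal -0.962 -0.079 0.263
  outer loop
   vertex 1.2 4.8 2.8
   vertex 1.0 0.6 0.8
   vertex 1.6 2.6 3.6
  endloop
 endfacet
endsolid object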